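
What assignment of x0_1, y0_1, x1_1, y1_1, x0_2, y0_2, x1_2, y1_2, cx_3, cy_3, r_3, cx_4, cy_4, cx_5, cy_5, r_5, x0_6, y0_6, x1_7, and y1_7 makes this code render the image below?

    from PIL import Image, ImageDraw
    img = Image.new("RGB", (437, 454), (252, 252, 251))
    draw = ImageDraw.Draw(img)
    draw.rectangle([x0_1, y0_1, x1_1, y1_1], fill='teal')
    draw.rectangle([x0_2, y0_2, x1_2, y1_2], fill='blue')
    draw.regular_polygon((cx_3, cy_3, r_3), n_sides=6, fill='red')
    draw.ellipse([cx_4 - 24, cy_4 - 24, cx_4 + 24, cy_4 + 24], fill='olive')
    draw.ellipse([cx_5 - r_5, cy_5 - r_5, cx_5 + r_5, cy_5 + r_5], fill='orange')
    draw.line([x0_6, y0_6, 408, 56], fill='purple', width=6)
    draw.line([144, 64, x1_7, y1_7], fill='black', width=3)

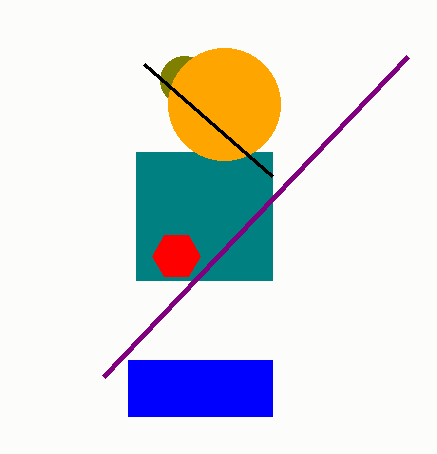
x0_1 = 136
y0_1 = 152
x1_1 = 272
y1_1 = 280
x0_2 = 128
y0_2 = 360
x1_2 = 272
y1_2 = 416
cx_3 = 176
cy_3 = 256
r_3 = 24
cx_4 = 184
cy_4 = 80
cx_5 = 224
cy_5 = 104
r_5 = 56
x0_6 = 104
y0_6 = 376
x1_7 = 272
y1_7 = 176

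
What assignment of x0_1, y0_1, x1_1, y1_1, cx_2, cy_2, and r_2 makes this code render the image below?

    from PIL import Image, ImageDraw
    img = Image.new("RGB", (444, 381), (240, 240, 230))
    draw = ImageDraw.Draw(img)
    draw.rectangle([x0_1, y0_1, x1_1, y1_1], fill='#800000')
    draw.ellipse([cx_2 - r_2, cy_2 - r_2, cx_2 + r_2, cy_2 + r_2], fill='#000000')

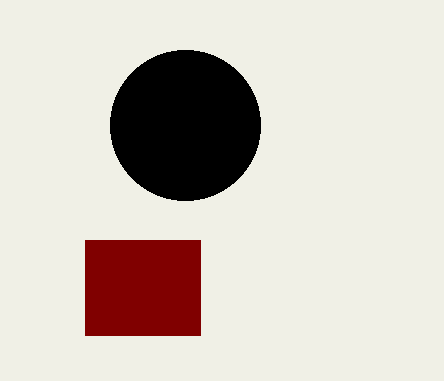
x0_1 = 85
y0_1 = 240
x1_1 = 200
y1_1 = 335
cx_2 = 185
cy_2 = 125
r_2 = 75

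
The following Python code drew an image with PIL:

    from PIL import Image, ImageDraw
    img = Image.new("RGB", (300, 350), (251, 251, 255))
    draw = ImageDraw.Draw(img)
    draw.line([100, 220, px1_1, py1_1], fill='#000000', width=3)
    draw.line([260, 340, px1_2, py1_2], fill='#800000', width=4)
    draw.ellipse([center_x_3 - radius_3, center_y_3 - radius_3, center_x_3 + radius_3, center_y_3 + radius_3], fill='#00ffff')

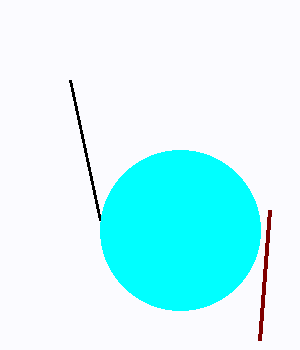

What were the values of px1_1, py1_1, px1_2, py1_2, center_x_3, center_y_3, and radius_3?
px1_1 = 70; py1_1 = 80; px1_2 = 270; py1_2 = 210; center_x_3 = 180; center_y_3 = 230; radius_3 = 80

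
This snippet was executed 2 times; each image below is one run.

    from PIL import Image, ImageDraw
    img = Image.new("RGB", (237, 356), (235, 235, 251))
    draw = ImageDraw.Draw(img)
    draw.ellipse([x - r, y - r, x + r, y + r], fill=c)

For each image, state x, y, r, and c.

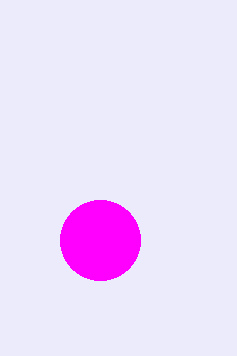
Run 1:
x = 100; y = 240; r = 40; c = 'magenta'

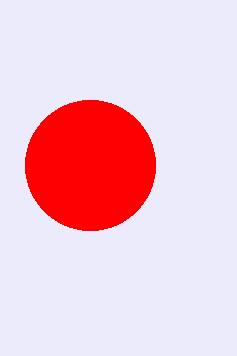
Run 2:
x = 90
y = 165
r = 65
c = 'red'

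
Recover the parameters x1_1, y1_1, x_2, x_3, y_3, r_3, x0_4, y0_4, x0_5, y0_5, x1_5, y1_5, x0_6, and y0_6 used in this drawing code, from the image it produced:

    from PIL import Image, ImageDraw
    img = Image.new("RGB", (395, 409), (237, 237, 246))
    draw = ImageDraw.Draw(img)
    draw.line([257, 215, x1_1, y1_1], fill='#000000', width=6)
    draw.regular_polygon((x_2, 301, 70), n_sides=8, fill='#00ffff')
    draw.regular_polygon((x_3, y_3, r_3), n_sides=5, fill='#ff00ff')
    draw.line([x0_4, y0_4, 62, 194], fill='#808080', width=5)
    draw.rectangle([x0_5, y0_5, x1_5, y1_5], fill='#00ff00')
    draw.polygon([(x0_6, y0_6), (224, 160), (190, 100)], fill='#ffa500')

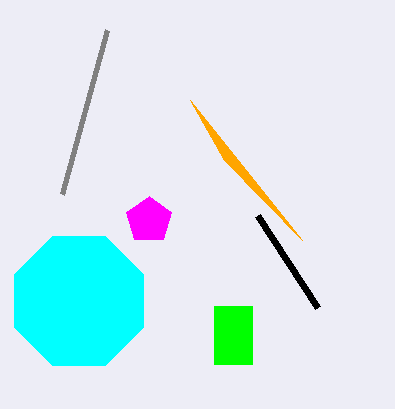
x1_1 = 317, y1_1 = 307, x_2 = 79, x_3 = 149, y_3 = 220, r_3 = 24, x0_4 = 107, y0_4 = 30, x0_5 = 214, y0_5 = 306, x1_5 = 252, y1_5 = 364, x0_6 = 302, y0_6 = 240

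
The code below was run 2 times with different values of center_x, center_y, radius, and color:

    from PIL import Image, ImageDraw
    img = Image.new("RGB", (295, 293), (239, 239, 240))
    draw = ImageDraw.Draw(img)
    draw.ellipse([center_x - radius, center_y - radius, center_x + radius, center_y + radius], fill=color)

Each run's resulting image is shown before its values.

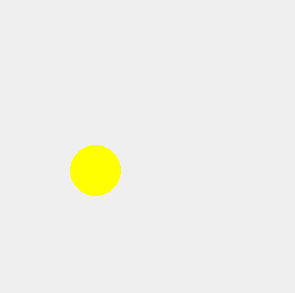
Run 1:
center_x = 95
center_y = 170
radius = 25
color = 'yellow'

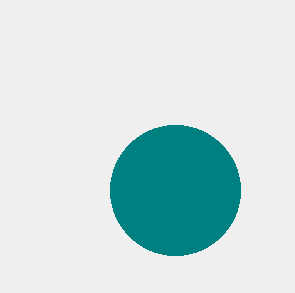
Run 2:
center_x = 175; center_y = 190; radius = 65; color = 'teal'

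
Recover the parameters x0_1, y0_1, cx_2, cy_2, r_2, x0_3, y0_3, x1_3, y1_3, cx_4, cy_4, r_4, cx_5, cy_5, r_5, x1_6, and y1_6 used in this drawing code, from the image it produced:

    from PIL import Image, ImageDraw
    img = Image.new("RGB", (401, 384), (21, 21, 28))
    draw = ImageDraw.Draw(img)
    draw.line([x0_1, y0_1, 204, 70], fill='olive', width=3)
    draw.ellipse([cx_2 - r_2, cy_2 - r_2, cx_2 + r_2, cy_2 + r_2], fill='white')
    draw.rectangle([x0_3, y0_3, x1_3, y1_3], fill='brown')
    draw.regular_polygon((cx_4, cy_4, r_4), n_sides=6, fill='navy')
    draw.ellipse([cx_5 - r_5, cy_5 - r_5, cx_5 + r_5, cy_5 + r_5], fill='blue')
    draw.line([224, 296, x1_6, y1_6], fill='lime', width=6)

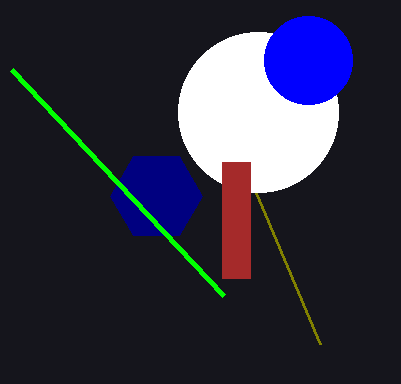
x0_1 = 320, y0_1 = 344, cx_2 = 258, cy_2 = 112, r_2 = 80, x0_3 = 222, y0_3 = 162, x1_3 = 250, y1_3 = 278, cx_4 = 156, cy_4 = 196, r_4 = 46, cx_5 = 308, cy_5 = 60, r_5 = 44, x1_6 = 12, y1_6 = 70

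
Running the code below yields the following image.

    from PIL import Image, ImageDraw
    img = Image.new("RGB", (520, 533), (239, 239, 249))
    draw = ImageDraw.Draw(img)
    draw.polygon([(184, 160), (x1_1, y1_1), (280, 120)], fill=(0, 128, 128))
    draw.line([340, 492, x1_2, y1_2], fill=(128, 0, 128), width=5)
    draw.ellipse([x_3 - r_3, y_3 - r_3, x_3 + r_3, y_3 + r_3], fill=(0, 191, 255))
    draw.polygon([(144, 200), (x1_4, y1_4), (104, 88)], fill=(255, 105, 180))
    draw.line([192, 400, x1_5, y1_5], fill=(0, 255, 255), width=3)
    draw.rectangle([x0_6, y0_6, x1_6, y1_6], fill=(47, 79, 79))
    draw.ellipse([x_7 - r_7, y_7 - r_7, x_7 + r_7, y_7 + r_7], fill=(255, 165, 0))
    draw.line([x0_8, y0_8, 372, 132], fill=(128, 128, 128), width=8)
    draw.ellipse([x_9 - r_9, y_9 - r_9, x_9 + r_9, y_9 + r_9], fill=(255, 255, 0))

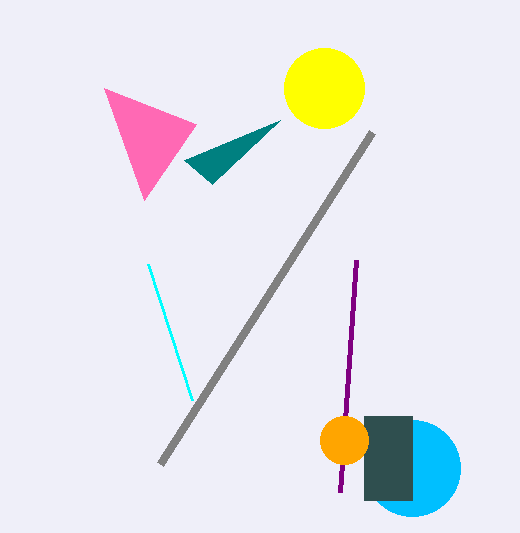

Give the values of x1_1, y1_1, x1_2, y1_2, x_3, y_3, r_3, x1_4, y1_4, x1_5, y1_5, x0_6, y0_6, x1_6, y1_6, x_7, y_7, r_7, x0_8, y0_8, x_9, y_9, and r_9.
x1_1 = 212
y1_1 = 184
x1_2 = 356
y1_2 = 260
x_3 = 412
y_3 = 468
r_3 = 48
x1_4 = 196
y1_4 = 124
x1_5 = 148
y1_5 = 264
x0_6 = 364
y0_6 = 416
x1_6 = 412
y1_6 = 500
x_7 = 344
y_7 = 440
r_7 = 24
x0_8 = 160
y0_8 = 464
x_9 = 324
y_9 = 88
r_9 = 40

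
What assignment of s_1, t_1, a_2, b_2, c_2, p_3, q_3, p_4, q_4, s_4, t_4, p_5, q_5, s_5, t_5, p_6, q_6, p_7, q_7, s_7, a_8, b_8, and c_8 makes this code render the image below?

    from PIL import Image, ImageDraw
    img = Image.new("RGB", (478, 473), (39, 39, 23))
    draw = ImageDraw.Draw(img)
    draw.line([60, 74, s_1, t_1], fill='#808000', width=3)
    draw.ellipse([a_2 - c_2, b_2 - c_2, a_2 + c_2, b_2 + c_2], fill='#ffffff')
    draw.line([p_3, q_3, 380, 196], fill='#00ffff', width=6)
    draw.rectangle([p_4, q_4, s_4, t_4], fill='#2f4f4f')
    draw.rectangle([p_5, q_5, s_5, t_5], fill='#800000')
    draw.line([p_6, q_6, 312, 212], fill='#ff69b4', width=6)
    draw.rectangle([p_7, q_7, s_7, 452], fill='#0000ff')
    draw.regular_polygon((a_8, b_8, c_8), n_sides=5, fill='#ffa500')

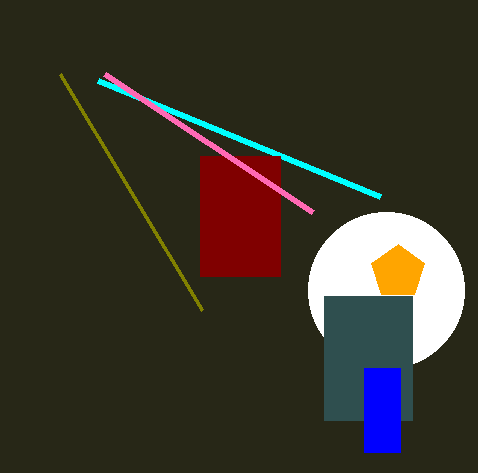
s_1 = 202; t_1 = 310; a_2 = 386; b_2 = 290; c_2 = 78; p_3 = 98; q_3 = 80; p_4 = 324; q_4 = 296; s_4 = 412; t_4 = 420; p_5 = 200; q_5 = 156; s_5 = 280; t_5 = 276; p_6 = 104; q_6 = 74; p_7 = 364; q_7 = 368; s_7 = 400; a_8 = 398; b_8 = 272; c_8 = 28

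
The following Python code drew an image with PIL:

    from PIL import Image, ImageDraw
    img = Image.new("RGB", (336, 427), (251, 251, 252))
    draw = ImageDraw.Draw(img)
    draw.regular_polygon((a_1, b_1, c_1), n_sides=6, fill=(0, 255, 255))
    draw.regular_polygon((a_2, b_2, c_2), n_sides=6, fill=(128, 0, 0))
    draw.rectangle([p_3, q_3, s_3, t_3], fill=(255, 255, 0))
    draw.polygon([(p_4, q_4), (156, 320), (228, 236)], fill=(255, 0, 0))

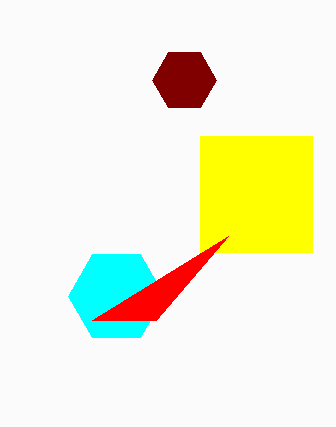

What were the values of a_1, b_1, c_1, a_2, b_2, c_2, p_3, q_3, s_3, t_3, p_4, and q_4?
a_1 = 116, b_1 = 296, c_1 = 48, a_2 = 184, b_2 = 80, c_2 = 32, p_3 = 200, q_3 = 136, s_3 = 312, t_3 = 252, p_4 = 92, q_4 = 320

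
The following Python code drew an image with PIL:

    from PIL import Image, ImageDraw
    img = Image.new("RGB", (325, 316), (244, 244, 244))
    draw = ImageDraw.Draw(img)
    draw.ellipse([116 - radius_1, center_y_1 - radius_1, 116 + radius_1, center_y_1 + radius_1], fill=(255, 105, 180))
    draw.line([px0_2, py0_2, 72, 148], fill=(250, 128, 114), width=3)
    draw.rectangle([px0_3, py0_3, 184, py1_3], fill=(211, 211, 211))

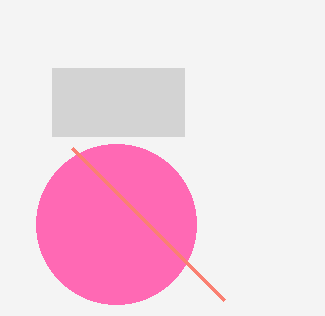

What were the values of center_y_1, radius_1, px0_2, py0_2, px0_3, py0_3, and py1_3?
center_y_1 = 224; radius_1 = 80; px0_2 = 224; py0_2 = 300; px0_3 = 52; py0_3 = 68; py1_3 = 136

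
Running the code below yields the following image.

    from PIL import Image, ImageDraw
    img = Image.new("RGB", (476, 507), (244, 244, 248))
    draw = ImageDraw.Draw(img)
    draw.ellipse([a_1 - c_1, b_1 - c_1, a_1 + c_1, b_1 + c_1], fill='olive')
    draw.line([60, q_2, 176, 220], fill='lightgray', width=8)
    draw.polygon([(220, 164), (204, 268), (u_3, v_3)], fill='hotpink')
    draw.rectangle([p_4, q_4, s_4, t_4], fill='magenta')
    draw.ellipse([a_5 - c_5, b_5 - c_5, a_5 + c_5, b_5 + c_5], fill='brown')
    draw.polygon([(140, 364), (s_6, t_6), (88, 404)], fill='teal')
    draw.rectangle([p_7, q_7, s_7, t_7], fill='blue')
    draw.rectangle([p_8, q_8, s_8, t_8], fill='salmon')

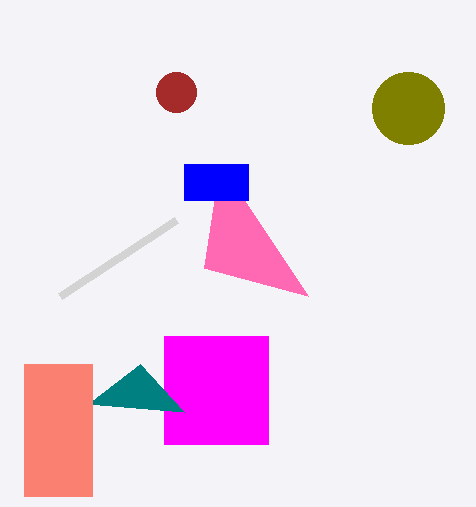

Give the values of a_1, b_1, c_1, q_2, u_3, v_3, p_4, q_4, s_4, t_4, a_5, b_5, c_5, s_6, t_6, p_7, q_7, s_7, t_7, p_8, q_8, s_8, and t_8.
a_1 = 408, b_1 = 108, c_1 = 36, q_2 = 296, u_3 = 308, v_3 = 296, p_4 = 164, q_4 = 336, s_4 = 268, t_4 = 444, a_5 = 176, b_5 = 92, c_5 = 20, s_6 = 184, t_6 = 412, p_7 = 184, q_7 = 164, s_7 = 248, t_7 = 200, p_8 = 24, q_8 = 364, s_8 = 92, t_8 = 496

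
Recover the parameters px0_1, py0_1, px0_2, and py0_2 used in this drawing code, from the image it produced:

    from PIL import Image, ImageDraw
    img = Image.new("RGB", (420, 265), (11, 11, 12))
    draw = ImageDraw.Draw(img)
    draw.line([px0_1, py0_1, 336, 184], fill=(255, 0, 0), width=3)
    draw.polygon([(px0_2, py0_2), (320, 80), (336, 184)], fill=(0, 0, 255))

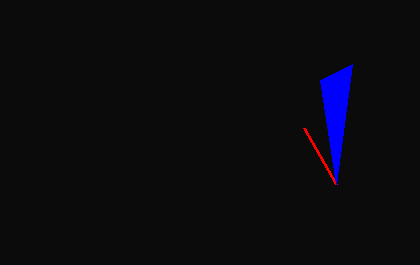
px0_1 = 304, py0_1 = 128, px0_2 = 352, py0_2 = 64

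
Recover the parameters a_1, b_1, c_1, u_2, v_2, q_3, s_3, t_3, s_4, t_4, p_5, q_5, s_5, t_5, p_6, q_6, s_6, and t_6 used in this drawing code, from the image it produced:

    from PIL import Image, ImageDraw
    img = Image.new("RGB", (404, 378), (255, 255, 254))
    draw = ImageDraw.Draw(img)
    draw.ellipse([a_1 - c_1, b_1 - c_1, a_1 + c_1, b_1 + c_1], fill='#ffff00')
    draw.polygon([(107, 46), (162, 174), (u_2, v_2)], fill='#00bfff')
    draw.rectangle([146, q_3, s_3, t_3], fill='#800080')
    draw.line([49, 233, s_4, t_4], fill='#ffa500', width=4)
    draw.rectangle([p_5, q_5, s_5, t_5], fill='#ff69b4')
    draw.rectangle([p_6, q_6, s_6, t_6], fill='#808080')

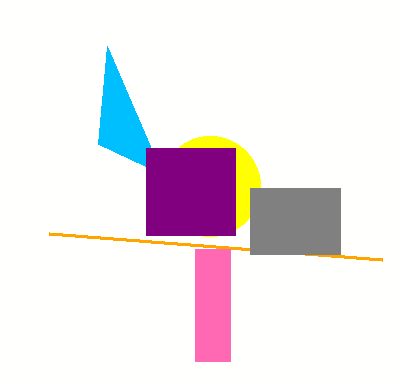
a_1 = 210, b_1 = 186, c_1 = 50, u_2 = 98, v_2 = 144, q_3 = 148, s_3 = 235, t_3 = 235, s_4 = 382, t_4 = 259, p_5 = 195, q_5 = 249, s_5 = 230, t_5 = 361, p_6 = 250, q_6 = 188, s_6 = 340, t_6 = 254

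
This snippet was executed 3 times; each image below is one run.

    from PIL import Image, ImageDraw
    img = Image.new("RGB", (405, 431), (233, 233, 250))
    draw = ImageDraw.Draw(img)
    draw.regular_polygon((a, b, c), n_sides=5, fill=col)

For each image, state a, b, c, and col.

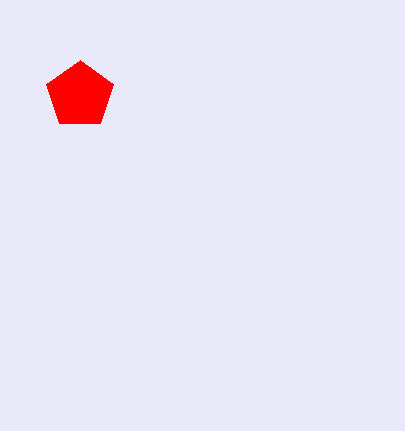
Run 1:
a = 80
b = 95
c = 35
col = 'red'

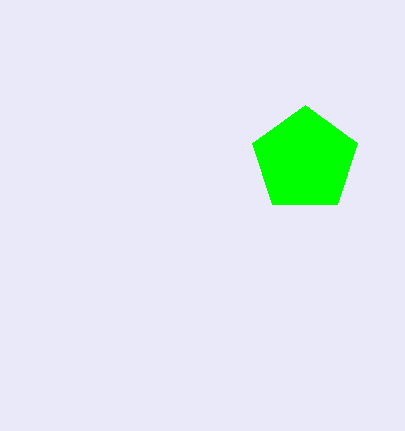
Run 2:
a = 305, b = 160, c = 55, col = 'lime'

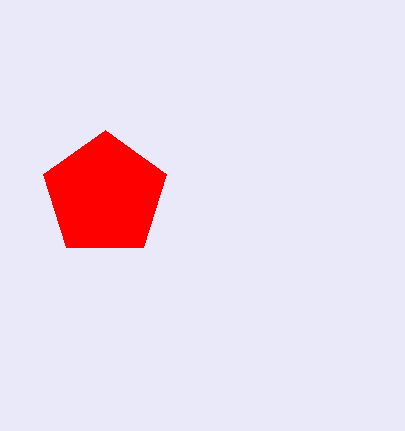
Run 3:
a = 105, b = 195, c = 65, col = 'red'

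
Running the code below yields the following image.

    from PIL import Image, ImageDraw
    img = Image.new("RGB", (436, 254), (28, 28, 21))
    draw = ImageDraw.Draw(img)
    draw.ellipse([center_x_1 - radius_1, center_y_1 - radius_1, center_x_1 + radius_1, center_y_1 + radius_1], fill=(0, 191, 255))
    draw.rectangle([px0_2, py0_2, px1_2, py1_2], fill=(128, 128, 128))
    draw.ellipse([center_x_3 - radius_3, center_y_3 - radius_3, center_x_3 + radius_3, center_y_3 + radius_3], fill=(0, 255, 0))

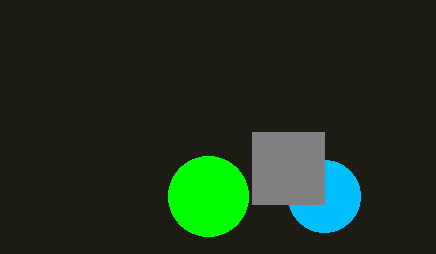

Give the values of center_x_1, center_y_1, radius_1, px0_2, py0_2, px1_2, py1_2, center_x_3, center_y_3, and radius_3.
center_x_1 = 324, center_y_1 = 196, radius_1 = 36, px0_2 = 252, py0_2 = 132, px1_2 = 324, py1_2 = 204, center_x_3 = 208, center_y_3 = 196, radius_3 = 40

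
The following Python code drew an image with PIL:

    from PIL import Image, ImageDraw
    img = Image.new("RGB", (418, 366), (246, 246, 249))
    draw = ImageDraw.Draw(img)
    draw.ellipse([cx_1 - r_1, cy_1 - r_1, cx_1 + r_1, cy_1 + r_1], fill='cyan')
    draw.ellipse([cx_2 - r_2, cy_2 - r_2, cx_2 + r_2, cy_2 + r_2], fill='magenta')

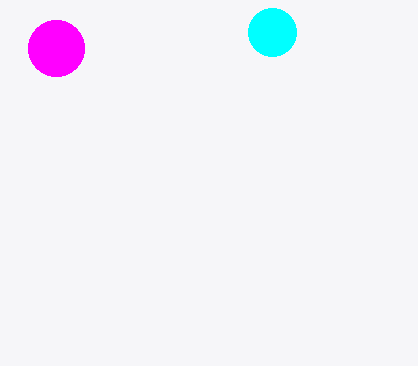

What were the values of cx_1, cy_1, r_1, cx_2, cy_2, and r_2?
cx_1 = 272; cy_1 = 32; r_1 = 24; cx_2 = 56; cy_2 = 48; r_2 = 28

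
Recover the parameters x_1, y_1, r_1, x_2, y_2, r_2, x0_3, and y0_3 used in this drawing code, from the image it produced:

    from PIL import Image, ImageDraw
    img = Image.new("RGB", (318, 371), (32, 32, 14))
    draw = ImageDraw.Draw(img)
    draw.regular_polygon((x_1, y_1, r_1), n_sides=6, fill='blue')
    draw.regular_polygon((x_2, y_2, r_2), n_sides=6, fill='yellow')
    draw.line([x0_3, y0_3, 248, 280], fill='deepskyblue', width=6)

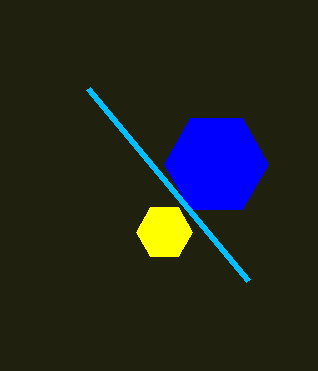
x_1 = 216, y_1 = 164, r_1 = 52, x_2 = 164, y_2 = 232, r_2 = 28, x0_3 = 88, y0_3 = 88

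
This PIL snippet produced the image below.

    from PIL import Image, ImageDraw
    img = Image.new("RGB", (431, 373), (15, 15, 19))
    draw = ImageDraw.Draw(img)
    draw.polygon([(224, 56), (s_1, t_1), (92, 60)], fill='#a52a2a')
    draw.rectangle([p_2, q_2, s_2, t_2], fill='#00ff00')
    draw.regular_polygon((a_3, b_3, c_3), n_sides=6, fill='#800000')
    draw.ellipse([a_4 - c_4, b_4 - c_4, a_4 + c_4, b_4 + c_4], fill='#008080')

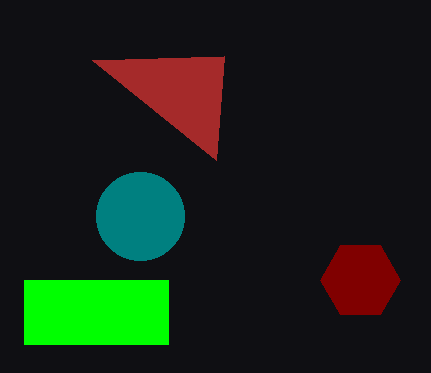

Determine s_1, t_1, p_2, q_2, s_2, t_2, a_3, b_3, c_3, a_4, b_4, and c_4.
s_1 = 216, t_1 = 160, p_2 = 24, q_2 = 280, s_2 = 168, t_2 = 344, a_3 = 360, b_3 = 280, c_3 = 40, a_4 = 140, b_4 = 216, c_4 = 44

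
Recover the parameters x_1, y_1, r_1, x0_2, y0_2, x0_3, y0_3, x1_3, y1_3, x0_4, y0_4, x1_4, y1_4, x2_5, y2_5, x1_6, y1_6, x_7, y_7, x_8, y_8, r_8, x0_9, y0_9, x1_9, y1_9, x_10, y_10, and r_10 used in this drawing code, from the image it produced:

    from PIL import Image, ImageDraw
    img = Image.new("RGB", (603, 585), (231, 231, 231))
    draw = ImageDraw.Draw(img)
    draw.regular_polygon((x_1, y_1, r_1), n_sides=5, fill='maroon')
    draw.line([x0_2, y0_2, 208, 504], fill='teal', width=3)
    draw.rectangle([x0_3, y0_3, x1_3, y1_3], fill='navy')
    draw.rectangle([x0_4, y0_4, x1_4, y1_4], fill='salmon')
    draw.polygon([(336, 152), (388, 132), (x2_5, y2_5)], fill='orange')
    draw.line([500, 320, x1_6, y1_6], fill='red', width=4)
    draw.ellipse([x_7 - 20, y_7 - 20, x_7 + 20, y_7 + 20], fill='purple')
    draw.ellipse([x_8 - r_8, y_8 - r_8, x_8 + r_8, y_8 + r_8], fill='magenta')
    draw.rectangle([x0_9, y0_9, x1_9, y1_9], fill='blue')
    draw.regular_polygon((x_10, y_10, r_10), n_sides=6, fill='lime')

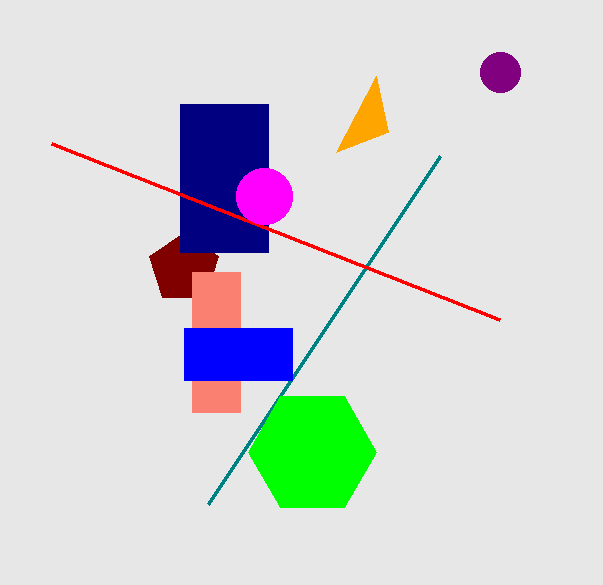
x_1 = 184
y_1 = 268
r_1 = 36
x0_2 = 440
y0_2 = 156
x0_3 = 180
y0_3 = 104
x1_3 = 268
y1_3 = 252
x0_4 = 192
y0_4 = 272
x1_4 = 240
y1_4 = 412
x2_5 = 376
y2_5 = 76
x1_6 = 52
y1_6 = 144
x_7 = 500
y_7 = 72
x_8 = 264
y_8 = 196
r_8 = 28
x0_9 = 184
y0_9 = 328
x1_9 = 292
y1_9 = 380
x_10 = 312
y_10 = 452
r_10 = 64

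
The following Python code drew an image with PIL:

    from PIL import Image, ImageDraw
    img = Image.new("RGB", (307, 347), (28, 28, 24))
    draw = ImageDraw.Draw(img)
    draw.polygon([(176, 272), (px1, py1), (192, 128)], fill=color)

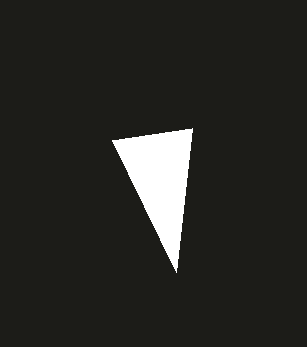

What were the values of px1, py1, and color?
px1 = 112; py1 = 140; color = 'white'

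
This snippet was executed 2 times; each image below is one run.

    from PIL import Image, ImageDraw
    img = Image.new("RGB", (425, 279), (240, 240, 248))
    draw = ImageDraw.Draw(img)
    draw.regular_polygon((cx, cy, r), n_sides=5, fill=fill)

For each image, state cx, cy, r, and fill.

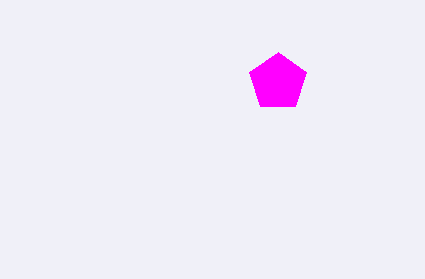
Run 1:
cx = 278
cy = 82
r = 30
fill = 'magenta'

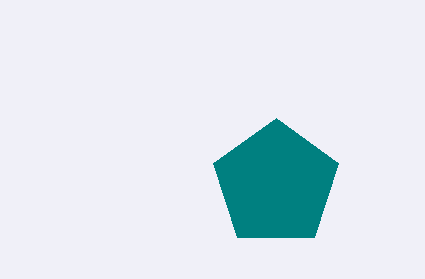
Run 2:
cx = 276
cy = 184
r = 66
fill = 'teal'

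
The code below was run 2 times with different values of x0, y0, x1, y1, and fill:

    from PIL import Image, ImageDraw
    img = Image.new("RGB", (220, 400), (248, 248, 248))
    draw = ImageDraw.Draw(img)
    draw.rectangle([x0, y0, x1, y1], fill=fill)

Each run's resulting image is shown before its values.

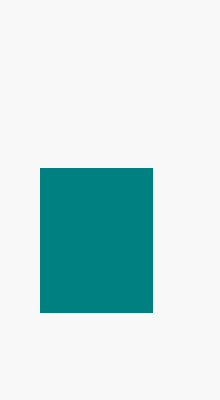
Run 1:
x0 = 40
y0 = 168
x1 = 152
y1 = 312
fill = 'teal'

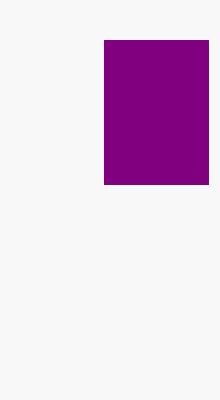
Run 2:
x0 = 104, y0 = 40, x1 = 208, y1 = 184, fill = 'purple'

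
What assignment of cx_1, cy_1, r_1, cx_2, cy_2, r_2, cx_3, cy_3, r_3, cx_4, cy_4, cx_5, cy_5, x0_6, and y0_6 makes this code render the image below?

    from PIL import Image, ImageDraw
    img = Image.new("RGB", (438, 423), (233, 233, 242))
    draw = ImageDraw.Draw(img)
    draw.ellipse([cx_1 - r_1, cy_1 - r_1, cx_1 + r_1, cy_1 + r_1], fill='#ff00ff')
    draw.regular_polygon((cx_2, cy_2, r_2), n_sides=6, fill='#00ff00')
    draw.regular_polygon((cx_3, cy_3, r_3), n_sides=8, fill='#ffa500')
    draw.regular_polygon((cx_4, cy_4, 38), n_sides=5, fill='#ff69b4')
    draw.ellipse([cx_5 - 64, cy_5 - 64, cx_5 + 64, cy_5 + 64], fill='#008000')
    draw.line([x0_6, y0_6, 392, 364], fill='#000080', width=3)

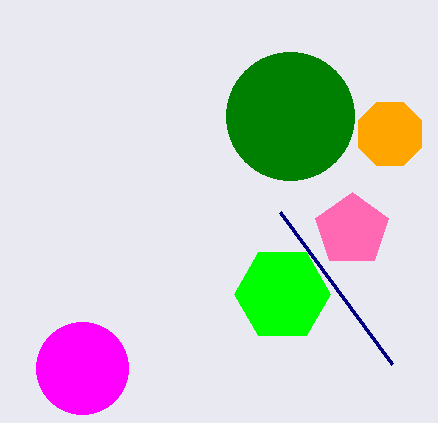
cx_1 = 82; cy_1 = 368; r_1 = 46; cx_2 = 282; cy_2 = 294; r_2 = 48; cx_3 = 390; cy_3 = 134; r_3 = 34; cx_4 = 352; cy_4 = 230; cx_5 = 290; cy_5 = 116; x0_6 = 280; y0_6 = 212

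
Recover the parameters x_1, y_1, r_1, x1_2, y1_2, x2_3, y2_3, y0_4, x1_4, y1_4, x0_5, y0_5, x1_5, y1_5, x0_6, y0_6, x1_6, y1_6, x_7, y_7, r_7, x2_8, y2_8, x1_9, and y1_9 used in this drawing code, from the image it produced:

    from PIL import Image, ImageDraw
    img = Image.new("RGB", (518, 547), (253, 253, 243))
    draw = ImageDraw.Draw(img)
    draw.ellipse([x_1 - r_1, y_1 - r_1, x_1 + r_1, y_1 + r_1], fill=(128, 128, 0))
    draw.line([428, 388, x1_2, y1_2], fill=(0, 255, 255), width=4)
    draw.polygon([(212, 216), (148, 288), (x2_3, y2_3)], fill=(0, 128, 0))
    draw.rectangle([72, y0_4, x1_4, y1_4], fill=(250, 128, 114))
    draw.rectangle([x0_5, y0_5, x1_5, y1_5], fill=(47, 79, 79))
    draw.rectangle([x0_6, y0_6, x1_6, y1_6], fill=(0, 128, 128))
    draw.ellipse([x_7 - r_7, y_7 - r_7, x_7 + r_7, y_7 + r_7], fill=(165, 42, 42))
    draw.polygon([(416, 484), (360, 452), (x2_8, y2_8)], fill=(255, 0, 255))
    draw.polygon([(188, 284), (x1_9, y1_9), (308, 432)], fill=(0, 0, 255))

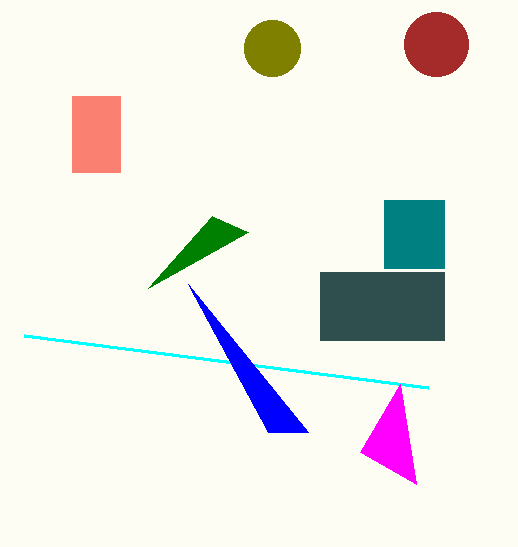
x_1 = 272, y_1 = 48, r_1 = 28, x1_2 = 24, y1_2 = 336, x2_3 = 248, y2_3 = 232, y0_4 = 96, x1_4 = 120, y1_4 = 172, x0_5 = 320, y0_5 = 272, x1_5 = 444, y1_5 = 340, x0_6 = 384, y0_6 = 200, x1_6 = 444, y1_6 = 268, x_7 = 436, y_7 = 44, r_7 = 32, x2_8 = 400, y2_8 = 384, x1_9 = 268, y1_9 = 432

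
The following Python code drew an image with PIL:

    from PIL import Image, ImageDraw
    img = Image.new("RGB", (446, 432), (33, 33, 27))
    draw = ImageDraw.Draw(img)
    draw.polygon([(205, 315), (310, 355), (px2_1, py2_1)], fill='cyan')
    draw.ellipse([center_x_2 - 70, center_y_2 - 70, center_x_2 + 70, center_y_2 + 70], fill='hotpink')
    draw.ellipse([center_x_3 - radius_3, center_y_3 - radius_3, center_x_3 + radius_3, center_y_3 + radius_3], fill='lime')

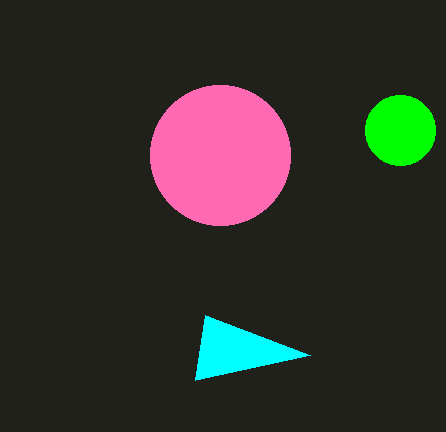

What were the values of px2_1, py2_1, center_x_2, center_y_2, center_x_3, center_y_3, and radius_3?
px2_1 = 195
py2_1 = 380
center_x_2 = 220
center_y_2 = 155
center_x_3 = 400
center_y_3 = 130
radius_3 = 35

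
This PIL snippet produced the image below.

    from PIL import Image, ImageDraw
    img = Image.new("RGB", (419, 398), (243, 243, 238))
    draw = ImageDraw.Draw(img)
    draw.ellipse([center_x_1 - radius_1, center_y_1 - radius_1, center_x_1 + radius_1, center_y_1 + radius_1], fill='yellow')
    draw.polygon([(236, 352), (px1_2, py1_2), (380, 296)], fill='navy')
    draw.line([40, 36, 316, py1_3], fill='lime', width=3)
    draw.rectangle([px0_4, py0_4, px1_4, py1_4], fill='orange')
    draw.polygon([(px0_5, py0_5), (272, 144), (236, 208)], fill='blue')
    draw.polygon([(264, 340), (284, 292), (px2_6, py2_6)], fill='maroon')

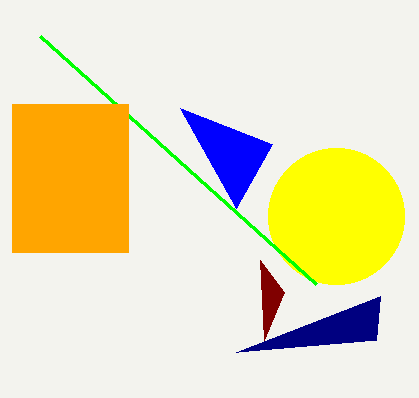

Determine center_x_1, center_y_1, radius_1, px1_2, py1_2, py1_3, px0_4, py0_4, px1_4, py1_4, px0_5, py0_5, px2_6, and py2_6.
center_x_1 = 336
center_y_1 = 216
radius_1 = 68
px1_2 = 376
py1_2 = 340
py1_3 = 284
px0_4 = 12
py0_4 = 104
px1_4 = 128
py1_4 = 252
px0_5 = 180
py0_5 = 108
px2_6 = 260
py2_6 = 260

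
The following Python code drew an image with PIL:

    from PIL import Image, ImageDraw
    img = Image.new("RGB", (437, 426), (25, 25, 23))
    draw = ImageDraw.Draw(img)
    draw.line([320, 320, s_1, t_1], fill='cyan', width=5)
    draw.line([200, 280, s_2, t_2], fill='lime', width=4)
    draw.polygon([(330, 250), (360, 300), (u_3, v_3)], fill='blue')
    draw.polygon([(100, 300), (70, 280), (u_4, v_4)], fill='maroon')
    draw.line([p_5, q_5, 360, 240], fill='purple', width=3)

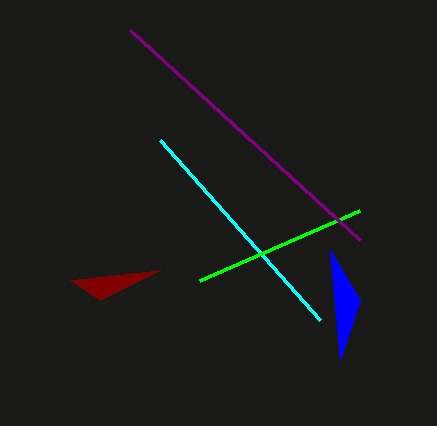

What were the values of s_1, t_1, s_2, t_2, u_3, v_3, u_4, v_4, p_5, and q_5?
s_1 = 160
t_1 = 140
s_2 = 360
t_2 = 210
u_3 = 340
v_3 = 360
u_4 = 160
v_4 = 270
p_5 = 130
q_5 = 30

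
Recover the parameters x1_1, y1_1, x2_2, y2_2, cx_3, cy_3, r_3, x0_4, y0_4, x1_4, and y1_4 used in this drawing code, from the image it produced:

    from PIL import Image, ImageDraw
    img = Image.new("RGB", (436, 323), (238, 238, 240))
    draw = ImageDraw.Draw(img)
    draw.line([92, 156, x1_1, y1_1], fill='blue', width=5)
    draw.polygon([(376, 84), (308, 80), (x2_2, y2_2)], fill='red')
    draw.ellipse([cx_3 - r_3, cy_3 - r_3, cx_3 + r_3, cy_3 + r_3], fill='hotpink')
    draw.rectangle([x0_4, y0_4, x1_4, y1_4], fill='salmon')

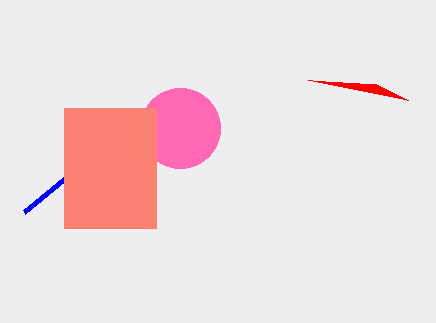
x1_1 = 24, y1_1 = 212, x2_2 = 408, y2_2 = 100, cx_3 = 180, cy_3 = 128, r_3 = 40, x0_4 = 64, y0_4 = 108, x1_4 = 156, y1_4 = 228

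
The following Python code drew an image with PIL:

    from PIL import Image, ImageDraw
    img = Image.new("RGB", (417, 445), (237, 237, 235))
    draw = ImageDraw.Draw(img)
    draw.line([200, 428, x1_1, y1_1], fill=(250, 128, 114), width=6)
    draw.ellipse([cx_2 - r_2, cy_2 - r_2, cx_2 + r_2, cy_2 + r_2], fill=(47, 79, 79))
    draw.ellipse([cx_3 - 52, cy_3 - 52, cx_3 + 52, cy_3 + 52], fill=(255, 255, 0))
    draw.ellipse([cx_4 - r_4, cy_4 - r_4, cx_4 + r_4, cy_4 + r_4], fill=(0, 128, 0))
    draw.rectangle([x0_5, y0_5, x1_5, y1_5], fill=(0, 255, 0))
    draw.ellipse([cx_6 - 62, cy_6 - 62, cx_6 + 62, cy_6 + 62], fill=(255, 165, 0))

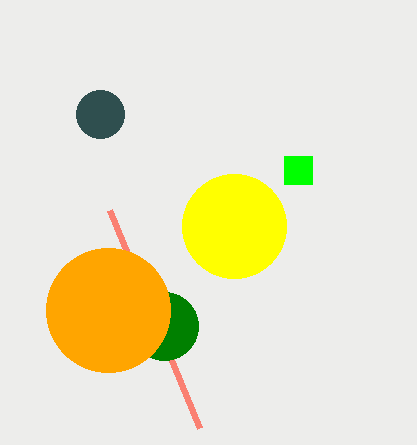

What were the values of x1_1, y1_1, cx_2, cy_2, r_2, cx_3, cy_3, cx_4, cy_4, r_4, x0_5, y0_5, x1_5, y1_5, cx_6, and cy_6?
x1_1 = 110, y1_1 = 210, cx_2 = 100, cy_2 = 114, r_2 = 24, cx_3 = 234, cy_3 = 226, cx_4 = 164, cy_4 = 326, r_4 = 34, x0_5 = 284, y0_5 = 156, x1_5 = 312, y1_5 = 184, cx_6 = 108, cy_6 = 310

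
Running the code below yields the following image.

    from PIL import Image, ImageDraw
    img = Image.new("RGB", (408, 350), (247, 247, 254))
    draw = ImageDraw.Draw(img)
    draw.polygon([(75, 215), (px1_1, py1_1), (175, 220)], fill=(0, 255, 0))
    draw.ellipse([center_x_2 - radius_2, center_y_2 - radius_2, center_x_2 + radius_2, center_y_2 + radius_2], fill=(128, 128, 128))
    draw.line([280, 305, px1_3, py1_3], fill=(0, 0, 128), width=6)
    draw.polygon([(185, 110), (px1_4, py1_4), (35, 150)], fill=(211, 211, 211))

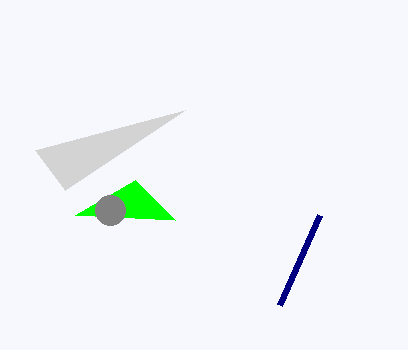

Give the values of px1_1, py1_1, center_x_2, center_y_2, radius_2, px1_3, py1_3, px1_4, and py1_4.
px1_1 = 135
py1_1 = 180
center_x_2 = 110
center_y_2 = 210
radius_2 = 15
px1_3 = 320
py1_3 = 215
px1_4 = 65
py1_4 = 190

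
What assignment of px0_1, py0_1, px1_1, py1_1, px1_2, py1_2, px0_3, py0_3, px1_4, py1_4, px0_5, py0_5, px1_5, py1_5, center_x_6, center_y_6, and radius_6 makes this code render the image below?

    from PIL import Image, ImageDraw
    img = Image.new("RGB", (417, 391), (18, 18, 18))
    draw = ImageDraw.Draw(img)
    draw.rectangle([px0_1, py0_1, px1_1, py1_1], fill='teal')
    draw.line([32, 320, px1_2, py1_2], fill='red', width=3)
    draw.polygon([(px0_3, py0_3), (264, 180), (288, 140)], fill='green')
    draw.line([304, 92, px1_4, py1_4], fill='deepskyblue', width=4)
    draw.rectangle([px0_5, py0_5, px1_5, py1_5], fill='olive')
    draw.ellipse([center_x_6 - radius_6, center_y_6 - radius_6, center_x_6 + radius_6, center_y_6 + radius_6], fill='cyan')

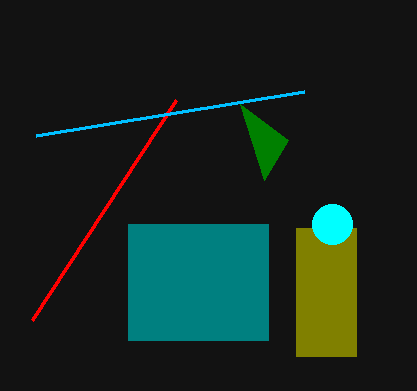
px0_1 = 128; py0_1 = 224; px1_1 = 268; py1_1 = 340; px1_2 = 176; py1_2 = 100; px0_3 = 240; py0_3 = 104; px1_4 = 36; py1_4 = 136; px0_5 = 296; py0_5 = 228; px1_5 = 356; py1_5 = 356; center_x_6 = 332; center_y_6 = 224; radius_6 = 20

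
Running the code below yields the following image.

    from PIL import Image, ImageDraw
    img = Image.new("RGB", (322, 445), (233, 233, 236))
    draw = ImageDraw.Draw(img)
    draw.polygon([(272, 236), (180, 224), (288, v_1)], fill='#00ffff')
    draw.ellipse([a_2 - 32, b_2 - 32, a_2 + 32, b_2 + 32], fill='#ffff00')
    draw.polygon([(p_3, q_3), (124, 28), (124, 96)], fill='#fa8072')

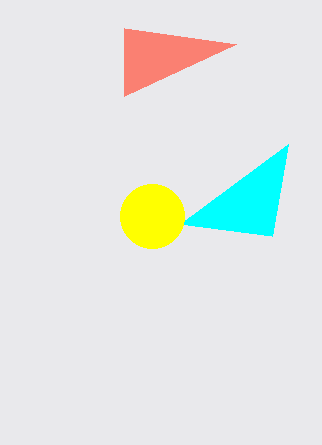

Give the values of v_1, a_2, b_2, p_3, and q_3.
v_1 = 144, a_2 = 152, b_2 = 216, p_3 = 236, q_3 = 44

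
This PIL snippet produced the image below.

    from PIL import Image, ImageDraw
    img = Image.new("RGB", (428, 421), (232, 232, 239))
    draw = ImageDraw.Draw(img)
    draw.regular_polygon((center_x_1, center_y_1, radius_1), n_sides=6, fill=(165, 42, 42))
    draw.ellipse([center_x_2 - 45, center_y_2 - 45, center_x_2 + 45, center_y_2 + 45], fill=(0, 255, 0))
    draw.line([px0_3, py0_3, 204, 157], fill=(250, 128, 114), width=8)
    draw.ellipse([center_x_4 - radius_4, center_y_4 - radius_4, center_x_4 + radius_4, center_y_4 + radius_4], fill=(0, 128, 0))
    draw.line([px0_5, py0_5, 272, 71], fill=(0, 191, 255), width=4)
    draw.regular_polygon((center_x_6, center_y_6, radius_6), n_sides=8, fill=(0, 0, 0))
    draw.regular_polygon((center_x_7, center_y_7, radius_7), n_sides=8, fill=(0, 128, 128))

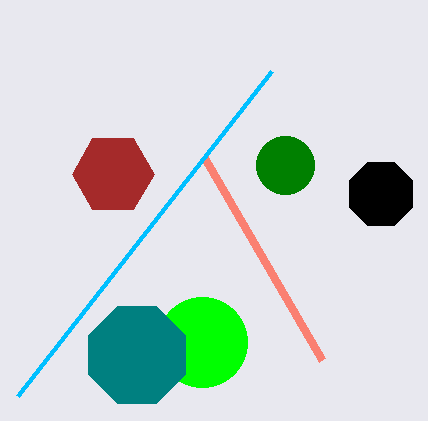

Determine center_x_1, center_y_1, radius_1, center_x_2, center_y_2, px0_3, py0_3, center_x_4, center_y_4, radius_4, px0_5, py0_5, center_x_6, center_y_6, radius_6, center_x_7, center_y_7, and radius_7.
center_x_1 = 113; center_y_1 = 174; radius_1 = 41; center_x_2 = 202; center_y_2 = 342; px0_3 = 322; py0_3 = 360; center_x_4 = 285; center_y_4 = 165; radius_4 = 29; px0_5 = 18; py0_5 = 396; center_x_6 = 381; center_y_6 = 194; radius_6 = 34; center_x_7 = 137; center_y_7 = 355; radius_7 = 52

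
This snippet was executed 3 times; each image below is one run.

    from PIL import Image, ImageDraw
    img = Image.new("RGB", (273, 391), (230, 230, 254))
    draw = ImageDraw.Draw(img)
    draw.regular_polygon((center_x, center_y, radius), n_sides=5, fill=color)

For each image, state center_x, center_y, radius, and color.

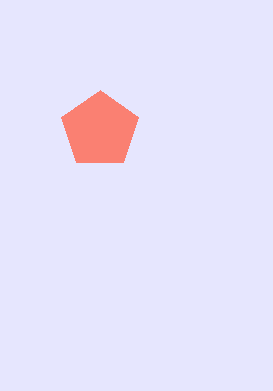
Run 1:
center_x = 100; center_y = 130; radius = 40; color = 'salmon'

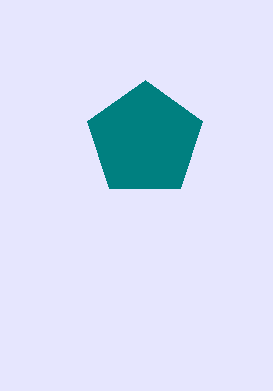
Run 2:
center_x = 145; center_y = 140; radius = 60; color = 'teal'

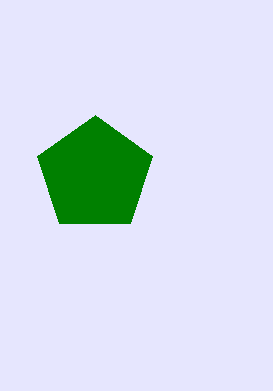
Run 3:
center_x = 95
center_y = 175
radius = 60
color = 'green'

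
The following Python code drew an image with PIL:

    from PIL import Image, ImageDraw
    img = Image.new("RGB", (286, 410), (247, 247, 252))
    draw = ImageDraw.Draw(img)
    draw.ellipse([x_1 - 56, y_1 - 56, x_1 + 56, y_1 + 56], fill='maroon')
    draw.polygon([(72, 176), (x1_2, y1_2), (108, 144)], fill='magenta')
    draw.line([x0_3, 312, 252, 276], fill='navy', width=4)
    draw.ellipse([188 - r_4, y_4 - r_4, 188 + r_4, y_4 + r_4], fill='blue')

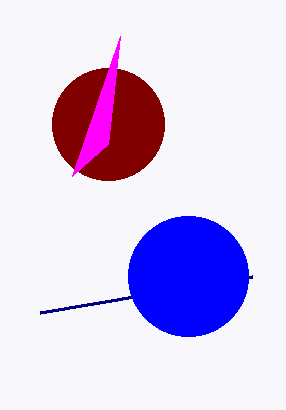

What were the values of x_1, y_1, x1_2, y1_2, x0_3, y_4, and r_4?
x_1 = 108; y_1 = 124; x1_2 = 120; y1_2 = 36; x0_3 = 40; y_4 = 276; r_4 = 60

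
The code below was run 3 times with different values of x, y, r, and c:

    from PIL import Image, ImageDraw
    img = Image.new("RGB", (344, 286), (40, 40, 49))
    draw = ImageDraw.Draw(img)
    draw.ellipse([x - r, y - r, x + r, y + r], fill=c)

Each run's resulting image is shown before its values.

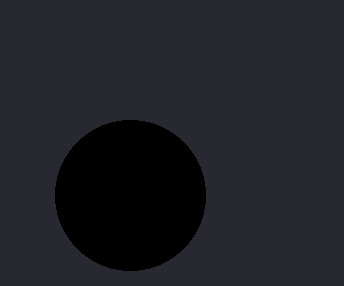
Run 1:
x = 130
y = 195
r = 75
c = 'black'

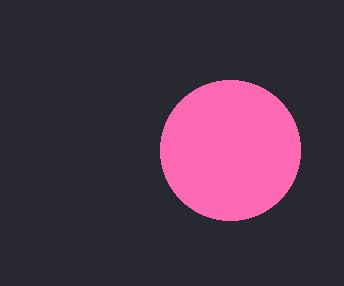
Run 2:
x = 230, y = 150, r = 70, c = 'hotpink'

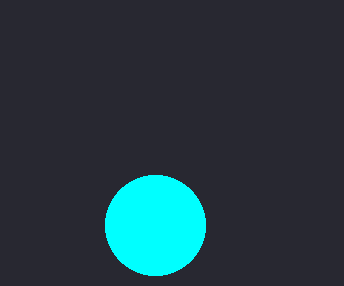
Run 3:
x = 155; y = 225; r = 50; c = 'cyan'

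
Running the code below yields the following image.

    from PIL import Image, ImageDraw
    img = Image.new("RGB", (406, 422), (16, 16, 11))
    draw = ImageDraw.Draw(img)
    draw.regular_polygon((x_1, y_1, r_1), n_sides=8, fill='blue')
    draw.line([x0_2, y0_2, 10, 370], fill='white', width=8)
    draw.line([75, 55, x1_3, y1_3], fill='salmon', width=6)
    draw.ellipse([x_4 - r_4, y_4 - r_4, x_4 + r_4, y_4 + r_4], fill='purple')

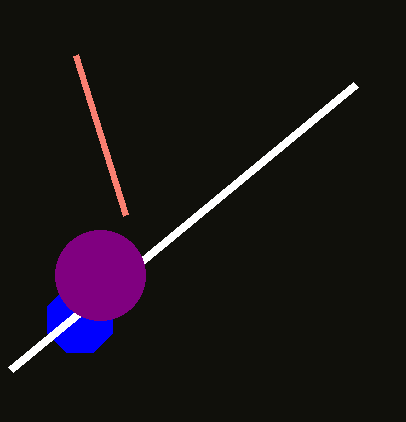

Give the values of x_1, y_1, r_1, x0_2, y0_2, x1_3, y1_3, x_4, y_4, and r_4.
x_1 = 80, y_1 = 320, r_1 = 35, x0_2 = 355, y0_2 = 85, x1_3 = 125, y1_3 = 215, x_4 = 100, y_4 = 275, r_4 = 45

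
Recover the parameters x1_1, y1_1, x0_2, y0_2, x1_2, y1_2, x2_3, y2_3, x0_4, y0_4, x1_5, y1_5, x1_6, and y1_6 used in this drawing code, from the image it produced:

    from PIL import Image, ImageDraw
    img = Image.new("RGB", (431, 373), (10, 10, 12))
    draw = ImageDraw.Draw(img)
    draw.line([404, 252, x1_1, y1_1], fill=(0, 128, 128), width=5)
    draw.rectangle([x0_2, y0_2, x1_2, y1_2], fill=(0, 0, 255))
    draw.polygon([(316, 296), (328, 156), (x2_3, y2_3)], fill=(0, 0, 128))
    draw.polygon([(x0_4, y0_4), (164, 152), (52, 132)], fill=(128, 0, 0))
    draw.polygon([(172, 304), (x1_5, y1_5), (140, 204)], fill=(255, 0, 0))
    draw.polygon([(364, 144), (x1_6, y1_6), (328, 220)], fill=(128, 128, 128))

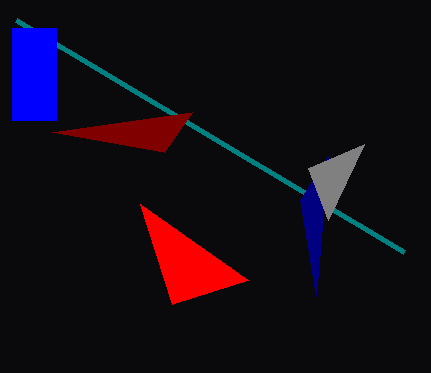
x1_1 = 16, y1_1 = 20, x0_2 = 12, y0_2 = 28, x1_2 = 56, y1_2 = 120, x2_3 = 300, y2_3 = 200, x0_4 = 192, y0_4 = 112, x1_5 = 248, y1_5 = 280, x1_6 = 308, y1_6 = 168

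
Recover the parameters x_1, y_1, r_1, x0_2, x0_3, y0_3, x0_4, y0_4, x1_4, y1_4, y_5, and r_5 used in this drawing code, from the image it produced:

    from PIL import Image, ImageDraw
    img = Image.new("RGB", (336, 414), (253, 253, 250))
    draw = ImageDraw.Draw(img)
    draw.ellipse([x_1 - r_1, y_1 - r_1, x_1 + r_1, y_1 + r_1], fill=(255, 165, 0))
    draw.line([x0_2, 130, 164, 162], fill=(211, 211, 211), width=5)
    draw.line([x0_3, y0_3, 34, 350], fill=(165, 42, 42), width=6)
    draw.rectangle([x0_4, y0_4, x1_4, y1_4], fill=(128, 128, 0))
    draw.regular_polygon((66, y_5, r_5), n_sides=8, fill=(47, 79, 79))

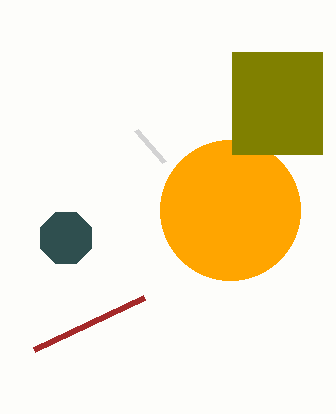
x_1 = 230
y_1 = 210
r_1 = 70
x0_2 = 136
x0_3 = 144
y0_3 = 298
x0_4 = 232
y0_4 = 52
x1_4 = 322
y1_4 = 154
y_5 = 238
r_5 = 28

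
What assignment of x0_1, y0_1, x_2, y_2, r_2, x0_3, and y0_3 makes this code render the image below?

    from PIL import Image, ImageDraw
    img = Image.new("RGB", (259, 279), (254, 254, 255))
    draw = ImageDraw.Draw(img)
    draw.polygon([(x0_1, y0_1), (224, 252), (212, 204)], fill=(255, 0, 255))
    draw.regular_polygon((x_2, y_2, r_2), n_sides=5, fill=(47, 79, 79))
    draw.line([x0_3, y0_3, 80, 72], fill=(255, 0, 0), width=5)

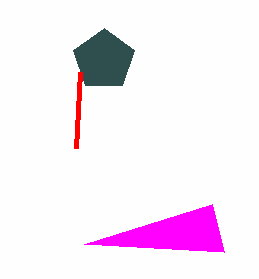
x0_1 = 84; y0_1 = 244; x_2 = 104; y_2 = 60; r_2 = 32; x0_3 = 76; y0_3 = 148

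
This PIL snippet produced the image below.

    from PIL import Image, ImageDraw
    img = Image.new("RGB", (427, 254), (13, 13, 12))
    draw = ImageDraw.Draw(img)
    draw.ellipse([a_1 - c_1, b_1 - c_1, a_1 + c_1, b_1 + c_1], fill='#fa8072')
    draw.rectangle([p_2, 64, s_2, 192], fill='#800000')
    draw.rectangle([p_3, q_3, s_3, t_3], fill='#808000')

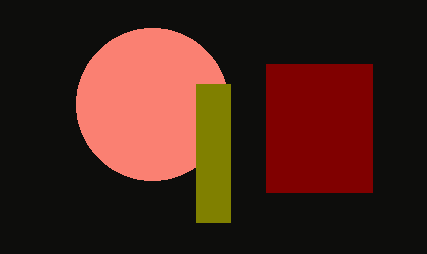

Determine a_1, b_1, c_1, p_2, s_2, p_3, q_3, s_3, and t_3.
a_1 = 152, b_1 = 104, c_1 = 76, p_2 = 266, s_2 = 372, p_3 = 196, q_3 = 84, s_3 = 230, t_3 = 222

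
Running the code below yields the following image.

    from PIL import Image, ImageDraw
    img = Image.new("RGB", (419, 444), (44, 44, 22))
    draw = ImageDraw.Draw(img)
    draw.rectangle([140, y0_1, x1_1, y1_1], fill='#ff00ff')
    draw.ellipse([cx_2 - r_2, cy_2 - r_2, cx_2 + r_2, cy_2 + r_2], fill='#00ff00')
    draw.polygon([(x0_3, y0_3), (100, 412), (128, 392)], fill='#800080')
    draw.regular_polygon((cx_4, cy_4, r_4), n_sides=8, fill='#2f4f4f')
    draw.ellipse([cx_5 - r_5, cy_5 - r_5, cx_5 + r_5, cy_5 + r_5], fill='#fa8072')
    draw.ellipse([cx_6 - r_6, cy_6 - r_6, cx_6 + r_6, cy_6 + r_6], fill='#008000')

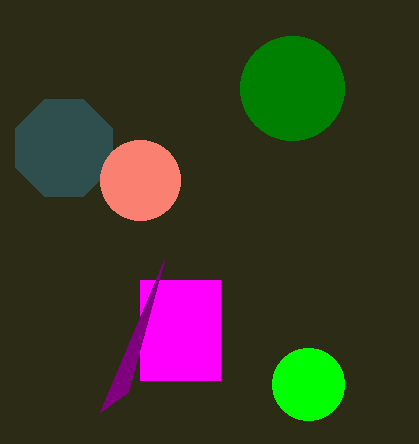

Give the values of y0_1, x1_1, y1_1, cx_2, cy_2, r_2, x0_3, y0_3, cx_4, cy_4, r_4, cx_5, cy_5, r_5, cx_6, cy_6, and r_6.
y0_1 = 280; x1_1 = 220; y1_1 = 380; cx_2 = 308; cy_2 = 384; r_2 = 36; x0_3 = 164; y0_3 = 260; cx_4 = 64; cy_4 = 148; r_4 = 52; cx_5 = 140; cy_5 = 180; r_5 = 40; cx_6 = 292; cy_6 = 88; r_6 = 52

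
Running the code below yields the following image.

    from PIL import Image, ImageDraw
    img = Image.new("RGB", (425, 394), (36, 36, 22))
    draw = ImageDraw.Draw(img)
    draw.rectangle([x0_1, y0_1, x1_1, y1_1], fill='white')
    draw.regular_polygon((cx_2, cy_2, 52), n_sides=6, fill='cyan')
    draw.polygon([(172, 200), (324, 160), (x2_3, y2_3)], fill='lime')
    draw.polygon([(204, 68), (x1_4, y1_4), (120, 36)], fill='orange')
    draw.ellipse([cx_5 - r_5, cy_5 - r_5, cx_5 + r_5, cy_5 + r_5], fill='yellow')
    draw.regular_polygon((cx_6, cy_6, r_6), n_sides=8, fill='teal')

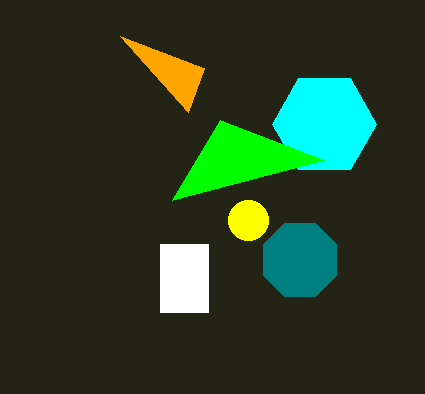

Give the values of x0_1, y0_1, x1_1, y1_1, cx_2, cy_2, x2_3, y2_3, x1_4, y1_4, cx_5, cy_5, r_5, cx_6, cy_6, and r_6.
x0_1 = 160; y0_1 = 244; x1_1 = 208; y1_1 = 312; cx_2 = 324; cy_2 = 124; x2_3 = 220; y2_3 = 120; x1_4 = 188; y1_4 = 112; cx_5 = 248; cy_5 = 220; r_5 = 20; cx_6 = 300; cy_6 = 260; r_6 = 40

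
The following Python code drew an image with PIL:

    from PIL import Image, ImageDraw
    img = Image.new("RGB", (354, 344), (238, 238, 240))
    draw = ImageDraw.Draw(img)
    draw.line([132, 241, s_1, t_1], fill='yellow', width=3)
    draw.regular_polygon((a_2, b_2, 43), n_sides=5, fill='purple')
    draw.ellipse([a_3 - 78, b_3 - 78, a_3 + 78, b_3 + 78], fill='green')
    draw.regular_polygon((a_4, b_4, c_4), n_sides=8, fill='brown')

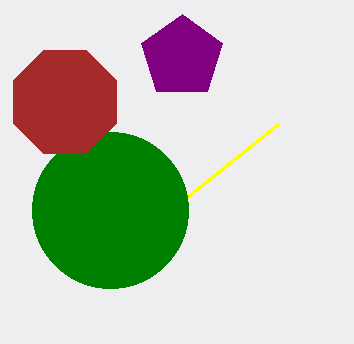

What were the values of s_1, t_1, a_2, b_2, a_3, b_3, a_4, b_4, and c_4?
s_1 = 278, t_1 = 124, a_2 = 182, b_2 = 57, a_3 = 110, b_3 = 210, a_4 = 65, b_4 = 102, c_4 = 56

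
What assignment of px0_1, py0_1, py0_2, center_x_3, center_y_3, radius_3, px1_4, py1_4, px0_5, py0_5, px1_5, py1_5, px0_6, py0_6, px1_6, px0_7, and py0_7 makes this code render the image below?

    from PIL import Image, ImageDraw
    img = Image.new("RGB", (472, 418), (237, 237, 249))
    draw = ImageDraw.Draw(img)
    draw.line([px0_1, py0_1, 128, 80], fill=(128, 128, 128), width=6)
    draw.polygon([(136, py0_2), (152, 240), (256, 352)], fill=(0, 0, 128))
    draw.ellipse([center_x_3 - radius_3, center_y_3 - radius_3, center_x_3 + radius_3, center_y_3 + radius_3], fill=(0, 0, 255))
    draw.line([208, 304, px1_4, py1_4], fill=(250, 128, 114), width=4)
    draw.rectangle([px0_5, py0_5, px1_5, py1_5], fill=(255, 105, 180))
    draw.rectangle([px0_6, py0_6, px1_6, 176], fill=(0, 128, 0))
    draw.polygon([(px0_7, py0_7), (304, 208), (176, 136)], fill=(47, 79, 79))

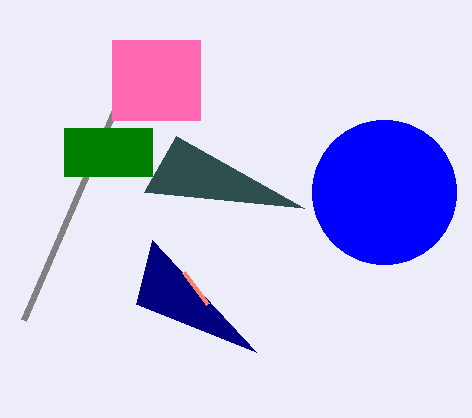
px0_1 = 24; py0_1 = 320; py0_2 = 304; center_x_3 = 384; center_y_3 = 192; radius_3 = 72; px1_4 = 184; py1_4 = 272; px0_5 = 112; py0_5 = 40; px1_5 = 200; py1_5 = 120; px0_6 = 64; py0_6 = 128; px1_6 = 152; px0_7 = 144; py0_7 = 192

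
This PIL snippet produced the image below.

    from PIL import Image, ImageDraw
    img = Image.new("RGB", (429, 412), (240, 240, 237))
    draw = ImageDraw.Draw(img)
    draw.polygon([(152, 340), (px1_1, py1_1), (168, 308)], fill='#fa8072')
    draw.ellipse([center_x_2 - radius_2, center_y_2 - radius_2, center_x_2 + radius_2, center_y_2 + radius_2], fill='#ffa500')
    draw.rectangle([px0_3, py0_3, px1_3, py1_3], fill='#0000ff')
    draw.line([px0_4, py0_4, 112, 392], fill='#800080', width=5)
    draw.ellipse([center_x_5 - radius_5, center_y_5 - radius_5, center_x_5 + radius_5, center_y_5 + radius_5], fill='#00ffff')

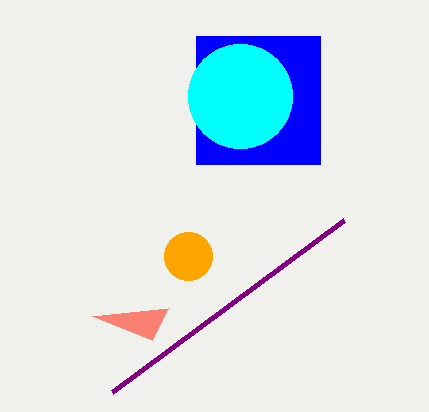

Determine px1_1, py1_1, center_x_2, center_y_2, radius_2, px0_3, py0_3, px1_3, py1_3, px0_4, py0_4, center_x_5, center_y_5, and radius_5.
px1_1 = 92; py1_1 = 316; center_x_2 = 188; center_y_2 = 256; radius_2 = 24; px0_3 = 196; py0_3 = 36; px1_3 = 320; py1_3 = 164; px0_4 = 344; py0_4 = 220; center_x_5 = 240; center_y_5 = 96; radius_5 = 52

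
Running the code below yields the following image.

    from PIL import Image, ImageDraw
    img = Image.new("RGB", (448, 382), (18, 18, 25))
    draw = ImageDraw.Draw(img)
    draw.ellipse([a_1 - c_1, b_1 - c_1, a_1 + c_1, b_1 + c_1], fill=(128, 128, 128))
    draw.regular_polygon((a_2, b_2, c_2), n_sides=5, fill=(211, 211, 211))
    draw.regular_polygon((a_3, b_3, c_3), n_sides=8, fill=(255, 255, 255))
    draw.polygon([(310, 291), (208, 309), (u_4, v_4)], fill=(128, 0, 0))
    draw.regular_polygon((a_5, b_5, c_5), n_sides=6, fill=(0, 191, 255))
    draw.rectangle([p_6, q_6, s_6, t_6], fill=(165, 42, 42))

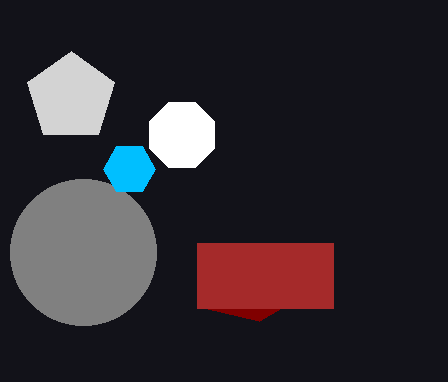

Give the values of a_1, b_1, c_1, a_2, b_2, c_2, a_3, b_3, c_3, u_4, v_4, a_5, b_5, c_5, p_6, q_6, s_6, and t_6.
a_1 = 83
b_1 = 252
c_1 = 73
a_2 = 71
b_2 = 97
c_2 = 46
a_3 = 182
b_3 = 135
c_3 = 35
u_4 = 259
v_4 = 321
a_5 = 129
b_5 = 169
c_5 = 26
p_6 = 197
q_6 = 243
s_6 = 333
t_6 = 308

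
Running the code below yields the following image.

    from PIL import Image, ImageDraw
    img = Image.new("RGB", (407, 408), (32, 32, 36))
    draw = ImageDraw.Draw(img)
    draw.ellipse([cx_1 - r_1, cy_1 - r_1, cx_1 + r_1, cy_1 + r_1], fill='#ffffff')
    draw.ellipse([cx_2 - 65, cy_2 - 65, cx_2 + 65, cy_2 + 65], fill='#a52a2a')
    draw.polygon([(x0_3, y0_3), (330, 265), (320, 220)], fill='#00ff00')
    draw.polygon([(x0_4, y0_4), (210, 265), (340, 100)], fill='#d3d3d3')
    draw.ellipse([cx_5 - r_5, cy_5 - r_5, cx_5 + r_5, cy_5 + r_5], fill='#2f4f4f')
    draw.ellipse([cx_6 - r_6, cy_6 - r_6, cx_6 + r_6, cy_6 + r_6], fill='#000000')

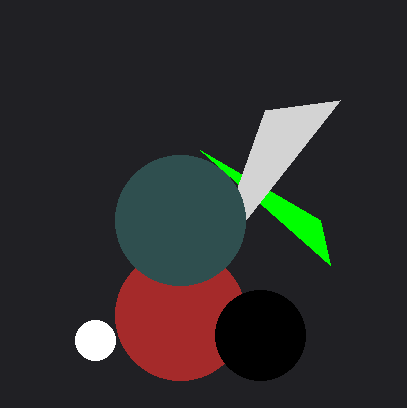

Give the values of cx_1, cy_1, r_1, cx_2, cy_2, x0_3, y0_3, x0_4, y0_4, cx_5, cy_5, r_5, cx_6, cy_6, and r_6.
cx_1 = 95; cy_1 = 340; r_1 = 20; cx_2 = 180; cy_2 = 315; x0_3 = 200; y0_3 = 150; x0_4 = 265; y0_4 = 110; cx_5 = 180; cy_5 = 220; r_5 = 65; cx_6 = 260; cy_6 = 335; r_6 = 45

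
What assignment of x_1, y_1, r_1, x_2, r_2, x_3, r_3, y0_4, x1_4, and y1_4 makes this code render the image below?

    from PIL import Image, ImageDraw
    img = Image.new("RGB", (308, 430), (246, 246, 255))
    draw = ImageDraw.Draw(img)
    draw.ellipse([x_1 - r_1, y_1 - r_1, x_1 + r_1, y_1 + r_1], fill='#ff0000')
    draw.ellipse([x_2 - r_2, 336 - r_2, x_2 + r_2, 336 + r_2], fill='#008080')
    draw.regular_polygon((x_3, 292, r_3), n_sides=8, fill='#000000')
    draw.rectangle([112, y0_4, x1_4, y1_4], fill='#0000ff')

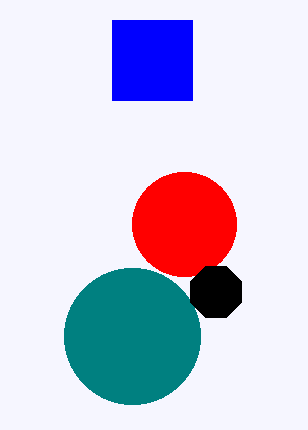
x_1 = 184; y_1 = 224; r_1 = 52; x_2 = 132; r_2 = 68; x_3 = 216; r_3 = 28; y0_4 = 20; x1_4 = 192; y1_4 = 100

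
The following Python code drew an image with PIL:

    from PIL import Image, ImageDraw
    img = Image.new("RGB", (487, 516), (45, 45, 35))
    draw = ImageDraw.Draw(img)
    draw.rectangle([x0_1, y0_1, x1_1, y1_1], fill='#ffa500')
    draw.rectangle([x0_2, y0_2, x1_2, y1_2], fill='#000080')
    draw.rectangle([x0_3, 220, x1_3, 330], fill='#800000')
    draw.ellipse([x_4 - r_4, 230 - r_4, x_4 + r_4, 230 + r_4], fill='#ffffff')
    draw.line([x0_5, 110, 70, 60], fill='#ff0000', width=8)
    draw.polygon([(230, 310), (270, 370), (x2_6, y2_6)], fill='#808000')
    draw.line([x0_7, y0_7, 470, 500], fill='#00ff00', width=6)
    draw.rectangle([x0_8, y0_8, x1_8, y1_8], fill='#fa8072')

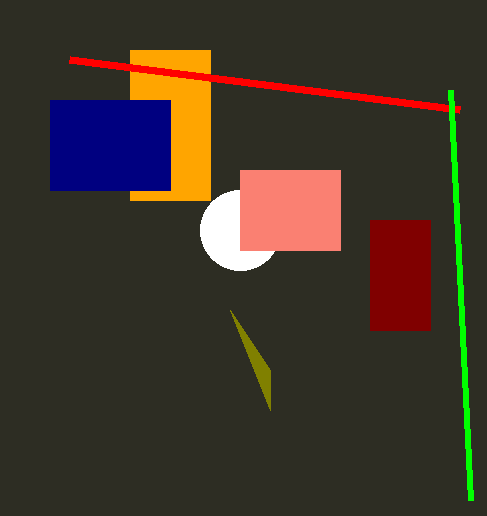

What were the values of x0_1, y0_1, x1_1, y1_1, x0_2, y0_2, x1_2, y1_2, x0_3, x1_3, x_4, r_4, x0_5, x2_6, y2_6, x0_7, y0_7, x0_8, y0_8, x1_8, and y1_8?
x0_1 = 130
y0_1 = 50
x1_1 = 210
y1_1 = 200
x0_2 = 50
y0_2 = 100
x1_2 = 170
y1_2 = 190
x0_3 = 370
x1_3 = 430
x_4 = 240
r_4 = 40
x0_5 = 460
x2_6 = 270
y2_6 = 410
x0_7 = 450
y0_7 = 90
x0_8 = 240
y0_8 = 170
x1_8 = 340
y1_8 = 250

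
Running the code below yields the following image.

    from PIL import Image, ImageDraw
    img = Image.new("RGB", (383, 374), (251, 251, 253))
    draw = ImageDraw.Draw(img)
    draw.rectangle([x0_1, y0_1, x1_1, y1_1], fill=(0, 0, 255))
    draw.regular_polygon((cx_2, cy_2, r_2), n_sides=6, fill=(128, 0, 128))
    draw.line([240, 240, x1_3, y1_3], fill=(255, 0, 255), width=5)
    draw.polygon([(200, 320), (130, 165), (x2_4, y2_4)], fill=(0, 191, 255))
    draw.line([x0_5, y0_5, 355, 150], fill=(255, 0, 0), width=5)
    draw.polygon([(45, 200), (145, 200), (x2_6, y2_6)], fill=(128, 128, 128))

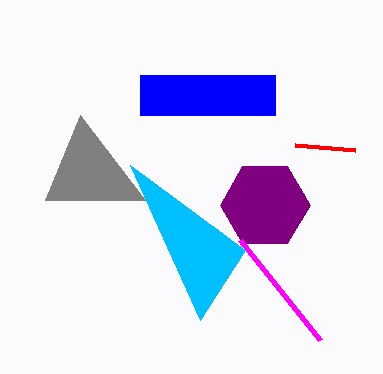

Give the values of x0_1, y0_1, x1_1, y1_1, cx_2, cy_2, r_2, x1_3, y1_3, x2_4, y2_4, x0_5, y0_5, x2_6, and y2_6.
x0_1 = 140
y0_1 = 75
x1_1 = 275
y1_1 = 115
cx_2 = 265
cy_2 = 205
r_2 = 45
x1_3 = 320
y1_3 = 340
x2_4 = 245
y2_4 = 250
x0_5 = 295
y0_5 = 145
x2_6 = 80
y2_6 = 115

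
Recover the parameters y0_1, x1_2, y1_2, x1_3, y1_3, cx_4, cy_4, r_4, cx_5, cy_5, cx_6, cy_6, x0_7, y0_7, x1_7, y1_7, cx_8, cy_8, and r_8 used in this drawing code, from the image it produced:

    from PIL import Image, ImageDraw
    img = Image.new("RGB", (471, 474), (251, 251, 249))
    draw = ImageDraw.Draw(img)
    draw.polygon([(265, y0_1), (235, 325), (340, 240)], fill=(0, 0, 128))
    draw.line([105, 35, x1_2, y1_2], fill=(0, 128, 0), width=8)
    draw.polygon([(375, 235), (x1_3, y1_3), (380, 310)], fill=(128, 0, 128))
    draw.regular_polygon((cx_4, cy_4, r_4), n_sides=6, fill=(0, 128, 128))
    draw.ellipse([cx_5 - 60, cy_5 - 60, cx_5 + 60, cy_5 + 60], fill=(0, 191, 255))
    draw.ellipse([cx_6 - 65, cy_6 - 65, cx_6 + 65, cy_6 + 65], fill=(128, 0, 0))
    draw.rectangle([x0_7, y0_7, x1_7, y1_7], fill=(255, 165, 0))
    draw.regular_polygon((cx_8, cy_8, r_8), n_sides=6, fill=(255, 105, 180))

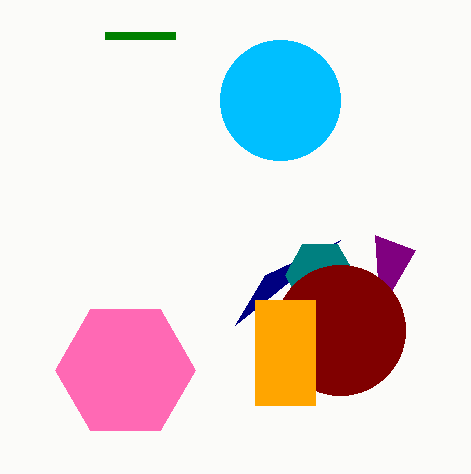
y0_1 = 275; x1_2 = 175; y1_2 = 35; x1_3 = 415; y1_3 = 250; cx_4 = 320; cy_4 = 275; r_4 = 35; cx_5 = 280; cy_5 = 100; cx_6 = 340; cy_6 = 330; x0_7 = 255; y0_7 = 300; x1_7 = 315; y1_7 = 405; cx_8 = 125; cy_8 = 370; r_8 = 70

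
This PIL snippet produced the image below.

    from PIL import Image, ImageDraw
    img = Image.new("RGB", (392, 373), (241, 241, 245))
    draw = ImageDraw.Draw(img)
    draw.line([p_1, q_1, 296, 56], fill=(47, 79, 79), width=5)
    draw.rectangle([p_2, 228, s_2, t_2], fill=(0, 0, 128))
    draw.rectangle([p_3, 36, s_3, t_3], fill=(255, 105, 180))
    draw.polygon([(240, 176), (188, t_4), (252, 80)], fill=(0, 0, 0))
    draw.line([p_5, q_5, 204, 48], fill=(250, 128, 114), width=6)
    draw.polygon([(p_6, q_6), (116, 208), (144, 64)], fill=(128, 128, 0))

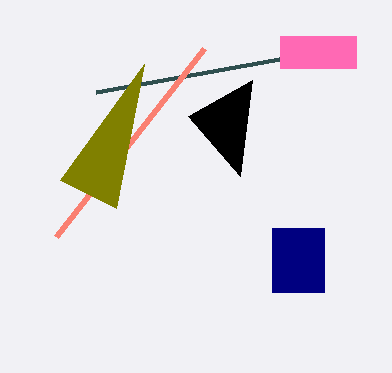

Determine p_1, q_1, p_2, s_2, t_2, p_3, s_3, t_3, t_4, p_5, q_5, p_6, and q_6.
p_1 = 96; q_1 = 92; p_2 = 272; s_2 = 324; t_2 = 292; p_3 = 280; s_3 = 356; t_3 = 68; t_4 = 116; p_5 = 56; q_5 = 236; p_6 = 60; q_6 = 180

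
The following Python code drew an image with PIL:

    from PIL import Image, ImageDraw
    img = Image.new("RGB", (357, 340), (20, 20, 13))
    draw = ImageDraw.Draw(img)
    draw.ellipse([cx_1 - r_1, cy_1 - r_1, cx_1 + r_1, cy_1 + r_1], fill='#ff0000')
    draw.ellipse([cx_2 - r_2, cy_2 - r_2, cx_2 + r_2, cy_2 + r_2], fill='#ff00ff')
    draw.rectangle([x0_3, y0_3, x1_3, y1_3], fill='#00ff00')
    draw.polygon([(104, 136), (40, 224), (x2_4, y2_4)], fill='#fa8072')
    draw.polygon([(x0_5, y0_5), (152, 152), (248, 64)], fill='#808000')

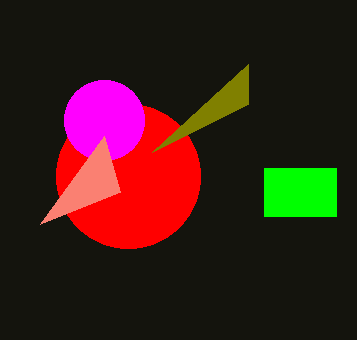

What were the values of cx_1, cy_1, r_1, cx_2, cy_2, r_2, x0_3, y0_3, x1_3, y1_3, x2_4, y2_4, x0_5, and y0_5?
cx_1 = 128
cy_1 = 176
r_1 = 72
cx_2 = 104
cy_2 = 120
r_2 = 40
x0_3 = 264
y0_3 = 168
x1_3 = 336
y1_3 = 216
x2_4 = 120
y2_4 = 192
x0_5 = 248
y0_5 = 104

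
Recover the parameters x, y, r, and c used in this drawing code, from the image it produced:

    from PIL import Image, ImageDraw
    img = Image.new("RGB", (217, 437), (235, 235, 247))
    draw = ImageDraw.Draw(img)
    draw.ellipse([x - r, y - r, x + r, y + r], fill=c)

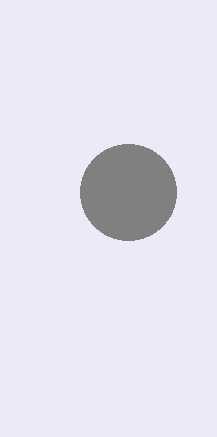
x = 128, y = 192, r = 48, c = 'gray'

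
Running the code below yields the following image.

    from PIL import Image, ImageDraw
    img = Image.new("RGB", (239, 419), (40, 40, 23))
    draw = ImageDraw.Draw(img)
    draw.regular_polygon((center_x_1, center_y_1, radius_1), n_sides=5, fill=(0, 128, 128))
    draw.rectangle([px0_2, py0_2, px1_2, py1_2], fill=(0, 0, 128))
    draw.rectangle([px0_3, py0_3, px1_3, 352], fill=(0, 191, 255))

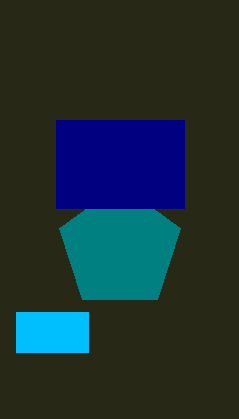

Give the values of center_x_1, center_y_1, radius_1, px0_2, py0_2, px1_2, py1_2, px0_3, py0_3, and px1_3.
center_x_1 = 120; center_y_1 = 248; radius_1 = 64; px0_2 = 56; py0_2 = 120; px1_2 = 184; py1_2 = 208; px0_3 = 16; py0_3 = 312; px1_3 = 88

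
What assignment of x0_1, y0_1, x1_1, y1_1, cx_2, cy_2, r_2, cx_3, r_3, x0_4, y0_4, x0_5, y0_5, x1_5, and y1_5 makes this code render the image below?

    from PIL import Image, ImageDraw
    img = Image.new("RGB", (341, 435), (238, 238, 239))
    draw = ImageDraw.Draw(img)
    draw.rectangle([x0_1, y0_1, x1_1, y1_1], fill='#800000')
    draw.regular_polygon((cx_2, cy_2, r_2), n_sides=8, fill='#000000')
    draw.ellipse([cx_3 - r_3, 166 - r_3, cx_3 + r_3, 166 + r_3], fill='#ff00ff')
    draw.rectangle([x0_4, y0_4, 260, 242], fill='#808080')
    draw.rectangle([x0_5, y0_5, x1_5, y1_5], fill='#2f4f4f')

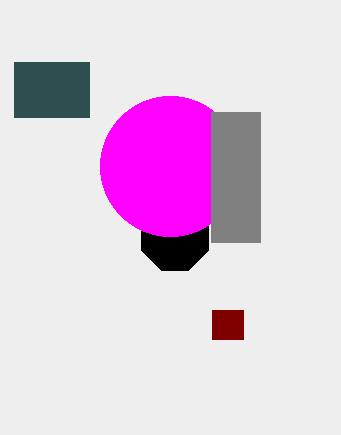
x0_1 = 212
y0_1 = 310
x1_1 = 243
y1_1 = 339
cx_2 = 175
cy_2 = 237
r_2 = 36
cx_3 = 170
r_3 = 70
x0_4 = 211
y0_4 = 112
x0_5 = 14
y0_5 = 62
x1_5 = 89
y1_5 = 117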